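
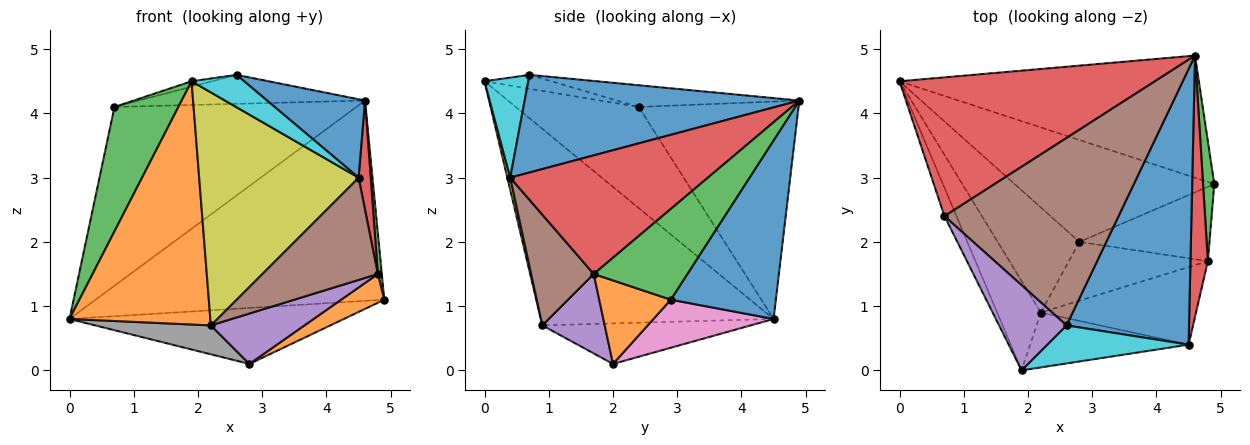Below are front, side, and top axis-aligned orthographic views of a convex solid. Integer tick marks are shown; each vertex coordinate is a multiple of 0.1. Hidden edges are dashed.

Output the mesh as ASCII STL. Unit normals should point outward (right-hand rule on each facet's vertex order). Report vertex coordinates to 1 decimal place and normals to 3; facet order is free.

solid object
 facet normal 0.297 0.815 -0.497
  outer loop
   vertex 4.6 4.9 4.2
   vertex 4.9 2.9 1.1
   vertex 0.0 4.5 0.8
  endloop
 endfacet
 facet normal -0.841 -0.508 -0.187
  outer loop
   vertex 2.2 0.9 0.7
   vertex 1.9 0.0 4.5
   vertex 0.0 4.5 0.8
  endloop
 endfacet
 facet normal -0.882 -0.459 -0.105
  outer loop
   vertex 0.7 2.4 4.1
   vertex 0.0 4.5 0.8
   vertex 1.9 0.0 4.5
  endloop
 endfacet
 facet normal -0.463 0.700 0.544
  outer loop
   vertex 0.7 2.4 4.1
   vertex 4.6 4.9 4.2
   vertex 0.0 4.5 0.8
  endloop
 endfacet
 facet normal -0.202 0.062 0.977
  outer loop
   vertex 2.6 0.7 4.6
   vertex 0.7 2.4 4.1
   vertex 1.9 0.0 4.5
  endloop
 endfacet
 facet normal -0.122 0.152 0.981
  outer loop
   vertex 2.6 0.7 4.6
   vertex 4.6 4.9 4.2
   vertex 0.7 2.4 4.1
  endloop
 endfacet
 facet normal 0.206 0.471 -0.858
  outer loop
   vertex 2.8 2.0 0.1
   vertex 0.0 4.5 0.8
   vertex 4.9 2.9 1.1
  endloop
 endfacet
 facet normal -0.431 -0.239 -0.870
  outer loop
   vertex 2.8 2.0 0.1
   vertex 2.2 0.9 0.7
   vertex 0.0 4.5 0.8
  endloop
 endfacet
 facet normal 0.018 -0.973 -0.229
  outer loop
   vertex 4.5 0.4 3.0
   vertex 1.9 0.0 4.5
   vertex 2.2 0.9 0.7
  endloop
 endfacet
 facet normal 0.475 -0.570 0.670
  outer loop
   vertex 4.5 0.4 3.0
   vertex 2.6 0.7 4.6
   vertex 1.9 0.0 4.5
  endloop
 endfacet
 facet normal 0.608 -0.217 0.763
  outer loop
   vertex 4.5 0.4 3.0
   vertex 4.6 4.9 4.2
   vertex 2.6 0.7 4.6
  endloop
 endfacet
 facet normal 0.514 -0.310 -0.800
  outer loop
   vertex 4.8 1.7 1.5
   vertex 2.8 2.0 0.1
   vertex 4.9 2.9 1.1
  endloop
 endfacet
 facet normal 0.992 -0.042 0.123
  outer loop
   vertex 4.8 1.7 1.5
   vertex 4.9 2.9 1.1
   vertex 4.6 4.9 4.2
  endloop
 endfacet
 facet normal 0.988 -0.061 0.145
  outer loop
   vertex 4.8 1.7 1.5
   vertex 4.6 4.9 4.2
   vertex 4.5 0.4 3.0
  endloop
 endfacet
 facet normal 0.398 -0.597 -0.697
  outer loop
   vertex 4.8 1.7 1.5
   vertex 2.2 0.9 0.7
   vertex 2.8 2.0 0.1
  endloop
 endfacet
 facet normal 0.396 -0.732 -0.555
  outer loop
   vertex 4.8 1.7 1.5
   vertex 4.5 0.4 3.0
   vertex 2.2 0.9 0.7
  endloop
 endfacet
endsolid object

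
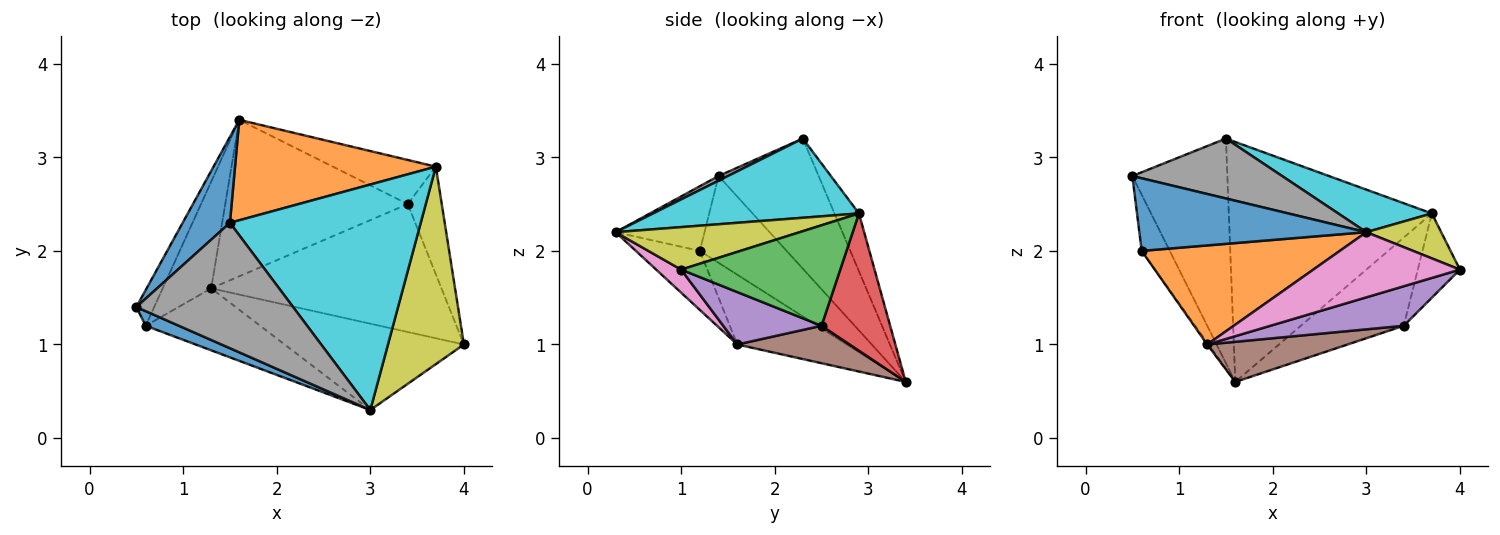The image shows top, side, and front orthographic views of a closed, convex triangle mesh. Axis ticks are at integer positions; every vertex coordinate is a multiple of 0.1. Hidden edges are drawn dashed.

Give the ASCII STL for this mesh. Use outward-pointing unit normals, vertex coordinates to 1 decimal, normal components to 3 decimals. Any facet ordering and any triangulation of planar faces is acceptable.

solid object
 facet normal -0.701 0.666 0.255
  outer loop
   vertex 1.5 2.3 3.2
   vertex 1.6 3.4 0.6
   vertex 0.5 1.4 2.8
  endloop
 endfacet
 facet normal -0.111 0.917 0.384
  outer loop
   vertex 3.7 2.9 2.4
   vertex 1.6 3.4 0.6
   vertex 1.5 2.3 3.2
  endloop
 endfacet
 facet normal 0.919 0.243 -0.311
  outer loop
   vertex 3.4 2.5 1.2
   vertex 3.7 2.9 2.4
   vertex 4.0 1.0 1.8
  endloop
 endfacet
 facet normal 0.512 0.768 -0.384
  outer loop
   vertex 3.4 2.5 1.2
   vertex 1.6 3.4 0.6
   vertex 3.7 2.9 2.4
  endloop
 endfacet
 facet normal 0.213 -0.288 -0.934
  outer loop
   vertex 3.4 2.5 1.2
   vertex 4.0 1.0 1.8
   vertex 1.3 1.6 1.0
  endloop
 endfacet
 facet normal 0.195 -0.244 -0.950
  outer loop
   vertex 3.4 2.5 1.2
   vertex 1.3 1.6 1.0
   vertex 1.6 3.4 0.6
  endloop
 endfacet
 facet normal 0.102 -0.599 -0.794
  outer loop
   vertex 3.0 0.3 2.2
   vertex 1.3 1.6 1.0
   vertex 4.0 1.0 1.8
  endloop
 endfacet
 facet normal 0.027 -0.431 0.902
  outer loop
   vertex 3.0 0.3 2.2
   vertex 1.5 2.3 3.2
   vertex 0.5 1.4 2.8
  endloop
 endfacet
 facet normal 0.479 -0.195 0.856
  outer loop
   vertex 3.0 0.3 2.2
   vertex 4.0 1.0 1.8
   vertex 3.7 2.9 2.4
  endloop
 endfacet
 facet normal 0.378 -0.172 0.910
  outer loop
   vertex 3.0 0.3 2.2
   vertex 3.7 2.9 2.4
   vertex 1.5 2.3 3.2
  endloop
 endfacet
 facet normal -0.359 -0.915 0.184
  outer loop
   vertex 0.6 1.2 2.0
   vertex 3.0 0.3 2.2
   vertex 0.5 1.4 2.8
  endloop
 endfacet
 facet normal -0.264 -0.818 -0.512
  outer loop
   vertex 0.6 1.2 2.0
   vertex 1.3 1.6 1.0
   vertex 3.0 0.3 2.2
  endloop
 endfacet
 facet normal -0.934 0.302 -0.192
  outer loop
   vertex 0.6 1.2 2.0
   vertex 0.5 1.4 2.8
   vertex 1.6 3.4 0.6
  endloop
 endfacet
 facet normal -0.821 0.010 -0.571
  outer loop
   vertex 0.6 1.2 2.0
   vertex 1.6 3.4 0.6
   vertex 1.3 1.6 1.0
  endloop
 endfacet
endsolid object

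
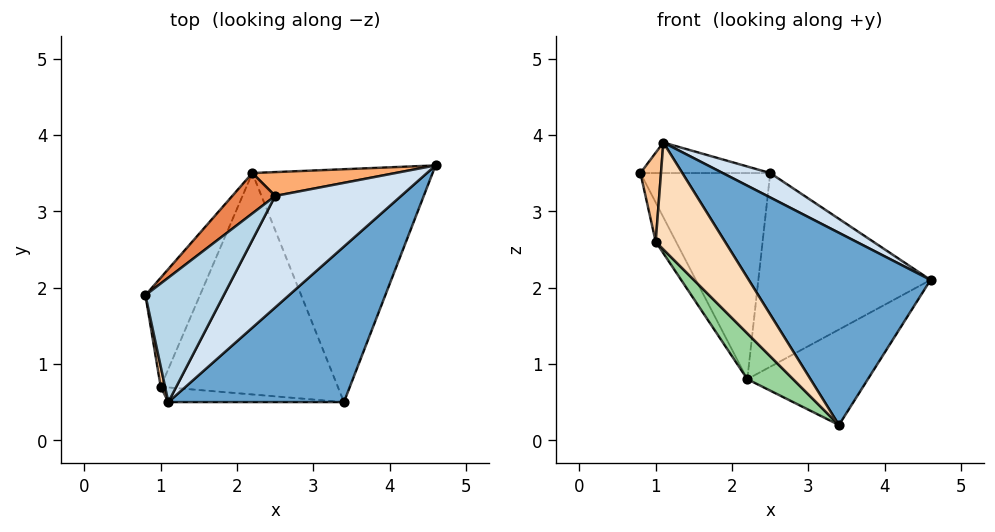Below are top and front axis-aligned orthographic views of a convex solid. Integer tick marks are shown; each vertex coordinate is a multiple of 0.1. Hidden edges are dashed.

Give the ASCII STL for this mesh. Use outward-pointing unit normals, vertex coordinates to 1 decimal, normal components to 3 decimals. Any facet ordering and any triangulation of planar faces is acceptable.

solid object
 facet normal 0.711 -0.546 0.442
  outer loop
   vertex 1.1 0.5 3.9
   vertex 3.4 0.5 0.2
   vertex 4.6 3.6 2.1
  endloop
 endfacet
 facet normal 0.437 0.341 -0.832
  outer loop
   vertex 2.2 3.5 0.8
   vertex 4.6 3.6 2.1
   vertex 3.4 0.5 0.2
  endloop
 endfacet
 facet normal -0.179 0.235 0.955
  outer loop
   vertex 2.5 3.2 3.5
   vertex 0.8 1.9 3.5
   vertex 1.1 0.5 3.9
  endloop
 endfacet
 facet normal 0.569 -0.176 0.803
  outer loop
   vertex 2.5 3.2 3.5
   vertex 1.1 0.5 3.9
   vertex 4.6 3.6 2.1
  endloop
 endfacet
 facet normal -0.600 0.785 0.154
  outer loop
   vertex 2.5 3.2 3.5
   vertex 2.2 3.5 0.8
   vertex 0.8 1.9 3.5
  endloop
 endfacet
 facet normal -0.107 0.987 0.122
  outer loop
   vertex 2.5 3.2 3.5
   vertex 4.6 3.6 2.1
   vertex 2.2 3.5 0.8
  endloop
 endfacet
 facet normal -0.979 -0.197 0.045
  outer loop
   vertex 1.0 0.7 2.6
   vertex 1.1 0.5 3.9
   vertex 0.8 1.9 3.5
  endloop
 endfacet
 facet normal -0.213 -0.968 -0.133
  outer loop
   vertex 1.0 0.7 2.6
   vertex 3.4 0.5 0.2
   vertex 1.1 0.5 3.9
  endloop
 endfacet
 facet normal -0.910 0.140 -0.389
  outer loop
   vertex 1.0 0.7 2.6
   vertex 0.8 1.9 3.5
   vertex 2.2 3.5 0.8
  endloop
 endfacet
 facet normal -0.706 -0.144 -0.694
  outer loop
   vertex 1.0 0.7 2.6
   vertex 2.2 3.5 0.8
   vertex 3.4 0.5 0.2
  endloop
 endfacet
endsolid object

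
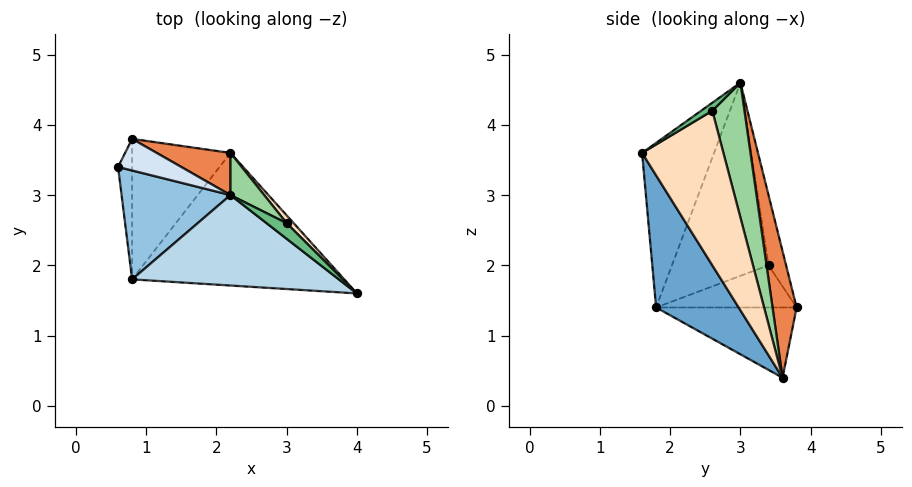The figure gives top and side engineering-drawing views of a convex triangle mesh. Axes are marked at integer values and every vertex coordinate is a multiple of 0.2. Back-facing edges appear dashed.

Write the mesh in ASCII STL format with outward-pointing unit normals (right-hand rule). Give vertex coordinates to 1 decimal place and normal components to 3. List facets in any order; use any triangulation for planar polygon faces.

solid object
 facet normal 0.396 -0.662 -0.636
  outer loop
   vertex 0.8 1.8 1.4
   vertex 2.2 3.6 0.4
   vertex 4.0 1.6 3.6
  endloop
 endfacet
 facet normal -0.836 -0.281 0.471
  outer loop
   vertex 0.8 1.8 1.4
   vertex 2.2 3.0 4.6
   vertex 0.6 3.4 2.0
  endloop
 endfacet
 facet normal -0.369 -0.806 0.464
  outer loop
   vertex 0.8 1.8 1.4
   vertex 4.0 1.6 3.6
   vertex 2.2 3.0 4.6
  endloop
 endfacet
 facet normal -0.437 0.809 0.393
  outer loop
   vertex 0.8 3.8 1.4
   vertex 0.6 3.4 2.0
   vertex 2.2 3.0 4.6
  endloop
 endfacet
 facet normal 0.236 0.962 0.137
  outer loop
   vertex 0.8 3.8 1.4
   vertex 2.2 3.0 4.6
   vertex 2.2 3.6 0.4
  endloop
 endfacet
 facet normal -0.949 0.000 -0.316
  outer loop
   vertex 0.8 3.8 1.4
   vertex 0.8 1.8 1.4
   vertex 0.6 3.4 2.0
  endloop
 endfacet
 facet normal -0.581 0.000 -0.814
  outer loop
   vertex 0.8 3.8 1.4
   vertex 2.2 3.6 0.4
   vertex 0.8 1.8 1.4
  endloop
 endfacet
 facet normal 0.716 0.697 0.033
  outer loop
   vertex 3.0 2.6 4.2
   vertex 4.0 1.6 3.6
   vertex 2.2 3.6 0.4
  endloop
 endfacet
 facet normal 0.365 -0.183 0.913
  outer loop
   vertex 3.0 2.6 4.2
   vertex 2.2 3.0 4.6
   vertex 4.0 1.6 3.6
  endloop
 endfacet
 facet normal 0.492 0.862 0.123
  outer loop
   vertex 3.0 2.6 4.2
   vertex 2.2 3.6 0.4
   vertex 2.2 3.0 4.6
  endloop
 endfacet
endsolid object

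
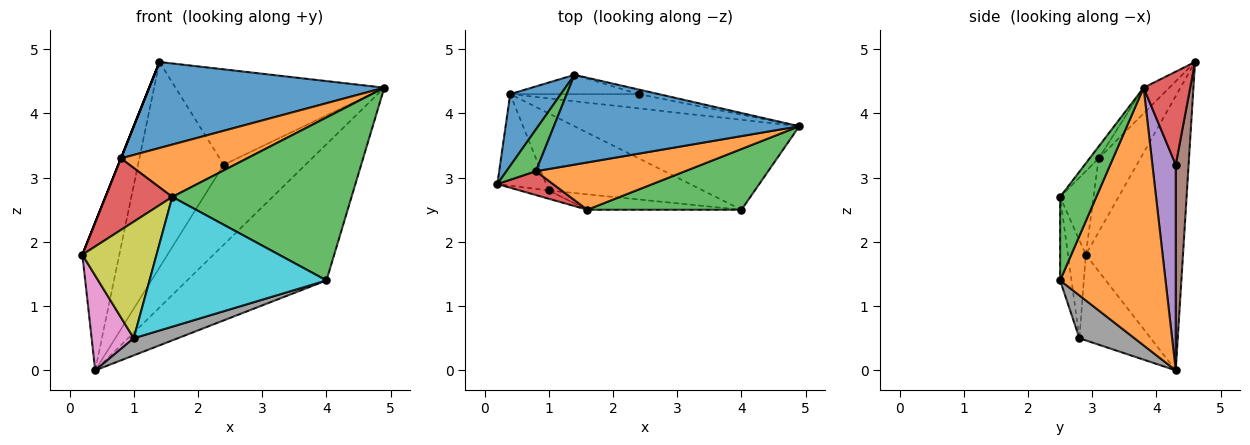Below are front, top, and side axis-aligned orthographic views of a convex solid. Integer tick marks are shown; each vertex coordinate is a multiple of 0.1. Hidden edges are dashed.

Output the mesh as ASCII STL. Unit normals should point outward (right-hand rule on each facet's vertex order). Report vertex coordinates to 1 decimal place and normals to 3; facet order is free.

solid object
 facet normal -0.921 0.350 0.170
  outer loop
   vertex 0.4 4.3 0.0
   vertex 0.2 2.9 1.8
   vertex 1.4 4.6 4.8
  endloop
 endfacet
 facet normal 0.534 0.706 -0.466
  outer loop
   vertex 4.0 2.5 1.4
   vertex 0.4 4.3 0.0
   vertex 4.9 3.8 4.4
  endloop
 endfacet
 facet normal 0.186 -0.921 0.343
  outer loop
   vertex 1.6 2.5 2.7
   vertex 4.0 2.5 1.4
   vertex 4.9 3.8 4.4
  endloop
 endfacet
 facet normal 0.217 0.975 -0.047
  outer loop
   vertex 2.4 4.3 3.2
   vertex 1.4 4.6 4.8
   vertex 4.9 3.8 4.4
  endloop
 endfacet
 facet normal 0.271 0.948 -0.169
  outer loop
   vertex 2.4 4.3 3.2
   vertex 4.9 3.8 4.4
   vertex 0.4 4.3 0.0
  endloop
 endfacet
 facet normal 0.148 0.985 -0.092
  outer loop
   vertex 2.4 4.3 3.2
   vertex 0.4 4.3 0.0
   vertex 1.4 4.6 4.8
  endloop
 endfacet
 facet normal -0.773 -0.456 -0.441
  outer loop
   vertex 1.0 2.8 0.5
   vertex 0.2 2.9 1.8
   vertex 0.4 4.3 0.0
  endloop
 endfacet
 facet normal 0.262 -0.209 -0.942
  outer loop
   vertex 1.0 2.8 0.5
   vertex 0.4 4.3 0.0
   vertex 4.0 2.5 1.4
  endloop
 endfacet
 facet normal -0.233 -0.970 -0.069
  outer loop
   vertex 1.0 2.8 0.5
   vertex 1.6 2.5 2.7
   vertex 0.2 2.9 1.8
  endloop
 endfacet
 facet normal -0.064 -0.991 -0.118
  outer loop
   vertex 1.0 2.8 0.5
   vertex 4.0 2.5 1.4
   vertex 1.6 2.5 2.7
  endloop
 endfacet
 facet normal -0.075 -0.690 0.720
  outer loop
   vertex 0.8 3.1 3.3
   vertex 4.9 3.8 4.4
   vertex 1.4 4.6 4.8
  endloop
 endfacet
 facet normal -0.053 -0.741 0.670
  outer loop
   vertex 0.8 3.1 3.3
   vertex 1.6 2.5 2.7
   vertex 4.9 3.8 4.4
  endloop
 endfacet
 facet normal -0.928 0.000 0.371
  outer loop
   vertex 0.8 3.1 3.3
   vertex 1.4 4.6 4.8
   vertex 0.2 2.9 1.8
  endloop
 endfacet
 facet normal -0.429 -0.857 0.286
  outer loop
   vertex 0.8 3.1 3.3
   vertex 0.2 2.9 1.8
   vertex 1.6 2.5 2.7
  endloop
 endfacet
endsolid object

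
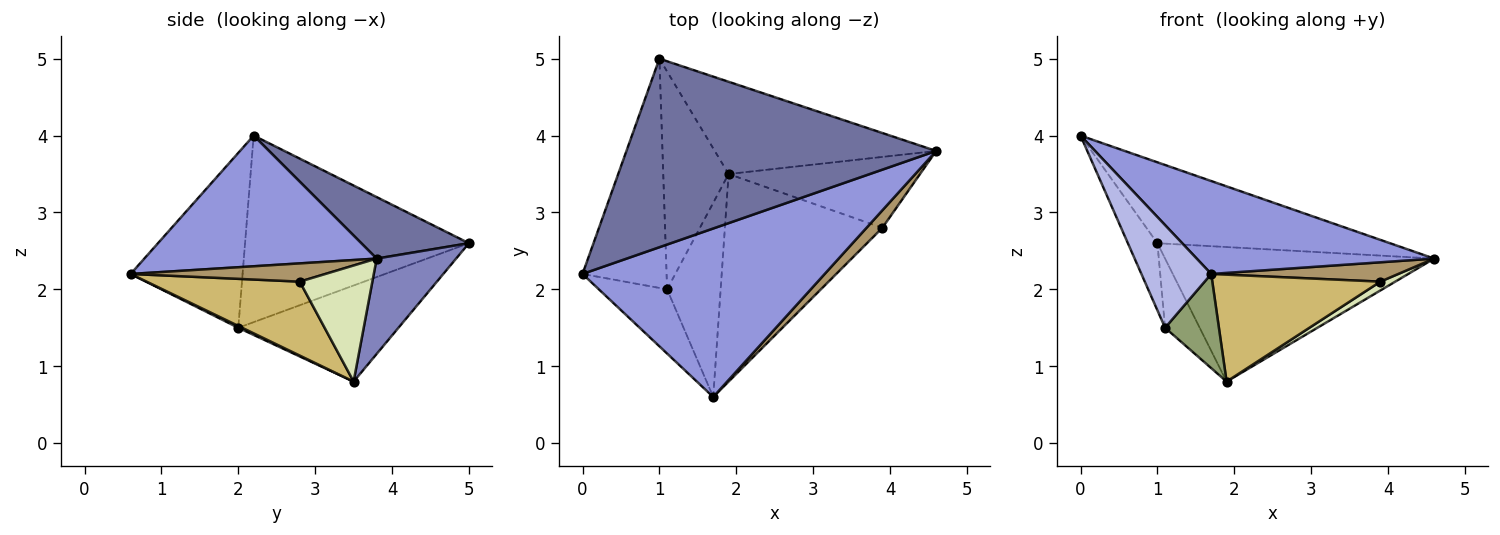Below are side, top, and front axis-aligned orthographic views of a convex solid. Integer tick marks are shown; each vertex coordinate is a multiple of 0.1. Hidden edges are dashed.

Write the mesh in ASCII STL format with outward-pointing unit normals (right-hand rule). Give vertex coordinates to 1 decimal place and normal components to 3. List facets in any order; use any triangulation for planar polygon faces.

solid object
 facet normal 0.180 0.388 0.904
  outer loop
   vertex 1.0 5.0 2.6
   vertex 0.0 2.2 4.0
   vertex 4.6 3.8 2.4
  endloop
 endfacet
 facet normal 0.237 0.801 -0.549
  outer loop
   vertex 1.9 3.5 0.8
   vertex 1.0 5.0 2.6
   vertex 4.6 3.8 2.4
  endloop
 endfacet
 facet normal 0.427 -0.437 0.792
  outer loop
   vertex 1.7 0.6 2.2
   vertex 4.6 3.8 2.4
   vertex 0.0 2.2 4.0
  endloop
 endfacet
 facet normal -0.806 -0.502 -0.314
  outer loop
   vertex 1.1 2.0 1.5
   vertex 1.7 0.6 2.2
   vertex 0.0 2.2 4.0
  endloop
 endfacet
 facet normal 0.031 -0.436 -0.899
  outer loop
   vertex 1.1 2.0 1.5
   vertex 1.9 3.5 0.8
   vertex 1.7 0.6 2.2
  endloop
 endfacet
 facet normal -0.905 0.119 -0.408
  outer loop
   vertex 1.1 2.0 1.5
   vertex 0.0 2.2 4.0
   vertex 1.0 5.0 2.6
  endloop
 endfacet
 facet normal -0.814 0.176 -0.554
  outer loop
   vertex 1.1 2.0 1.5
   vertex 1.0 5.0 2.6
   vertex 1.9 3.5 0.8
  endloop
 endfacet
 facet normal 0.516 -0.106 -0.850
  outer loop
   vertex 3.9 2.8 2.1
   vertex 1.9 3.5 0.8
   vertex 4.6 3.8 2.4
  endloop
 endfacet
 facet normal 0.611 -0.587 0.531
  outer loop
   vertex 3.9 2.8 2.1
   vertex 4.6 3.8 2.4
   vertex 1.7 0.6 2.2
  endloop
 endfacet
 facet normal 0.385 -0.423 -0.820
  outer loop
   vertex 3.9 2.8 2.1
   vertex 1.7 0.6 2.2
   vertex 1.9 3.5 0.8
  endloop
 endfacet
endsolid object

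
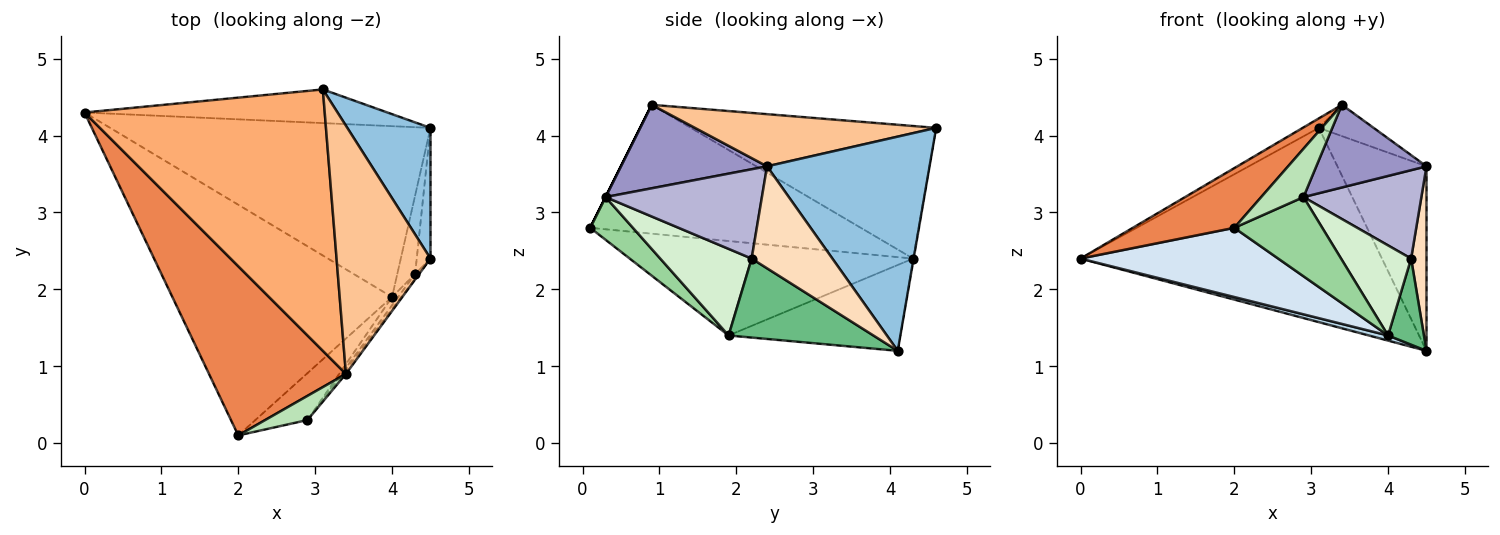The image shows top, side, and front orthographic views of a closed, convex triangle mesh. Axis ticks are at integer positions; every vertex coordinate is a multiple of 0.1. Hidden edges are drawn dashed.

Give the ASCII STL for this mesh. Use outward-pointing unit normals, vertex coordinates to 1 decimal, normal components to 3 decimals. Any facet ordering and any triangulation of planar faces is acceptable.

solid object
 facet normal -0.002 0.985 -0.171
  outer loop
   vertex 3.1 4.6 4.1
   vertex 4.5 4.1 1.2
   vertex 0.0 4.3 2.4
  endloop
 endfacet
 facet normal 0.830 0.455 0.322
  outer loop
   vertex 4.5 2.4 3.6
   vertex 4.5 4.1 1.2
   vertex 3.1 4.6 4.1
  endloop
 endfacet
 facet normal -0.259 -0.029 -0.966
  outer loop
   vertex 4.0 1.9 1.4
   vertex 0.0 4.3 2.4
   vertex 4.5 4.1 1.2
  endloop
 endfacet
 facet normal -0.381 -0.266 -0.886
  outer loop
   vertex 4.0 1.9 1.4
   vertex 2.0 0.1 2.8
   vertex 0.0 4.3 2.4
  endloop
 endfacet
 facet normal -0.664 -0.249 0.705
  outer loop
   vertex 3.4 0.9 4.4
   vertex 0.0 4.3 2.4
   vertex 2.0 0.1 2.8
  endloop
 endfacet
 facet normal -0.483 0.032 0.875
  outer loop
   vertex 3.4 0.9 4.4
   vertex 3.1 4.6 4.1
   vertex 0.0 4.3 2.4
  endloop
 endfacet
 facet normal 0.483 0.110 0.869
  outer loop
   vertex 3.4 0.9 4.4
   vertex 4.5 2.4 3.6
   vertex 3.1 4.6 4.1
  endloop
 endfacet
 facet normal 0.974 -0.185 -0.131
  outer loop
   vertex 4.3 2.2 2.4
   vertex 4.5 4.1 1.2
   vertex 4.5 2.4 3.6
  endloop
 endfacet
 facet normal 0.948 -0.235 -0.214
  outer loop
   vertex 4.3 2.2 2.4
   vertex 4.0 1.9 1.4
   vertex 4.5 4.1 1.2
  endloop
 endfacet
 facet normal 0.385 -0.794 -0.470
  outer loop
   vertex 2.9 0.3 3.2
   vertex 2.0 0.1 2.8
   vertex 4.0 1.9 1.4
  endloop
 endfacet
 facet normal 0.000 -0.894 0.447
  outer loop
   vertex 2.9 0.3 3.2
   vertex 3.4 0.9 4.4
   vertex 2.0 0.1 2.8
  endloop
 endfacet
 facet normal 0.793 -0.607 -0.056
  outer loop
   vertex 2.9 0.3 3.2
   vertex 4.0 1.9 1.4
   vertex 4.3 2.2 2.4
  endloop
 endfacet
 facet normal 0.798 -0.602 -0.031
  outer loop
   vertex 2.9 0.3 3.2
   vertex 4.5 2.4 3.6
   vertex 3.4 0.9 4.4
  endloop
 endfacet
 facet normal 0.798 -0.602 -0.033
  outer loop
   vertex 2.9 0.3 3.2
   vertex 4.3 2.2 2.4
   vertex 4.5 2.4 3.6
  endloop
 endfacet
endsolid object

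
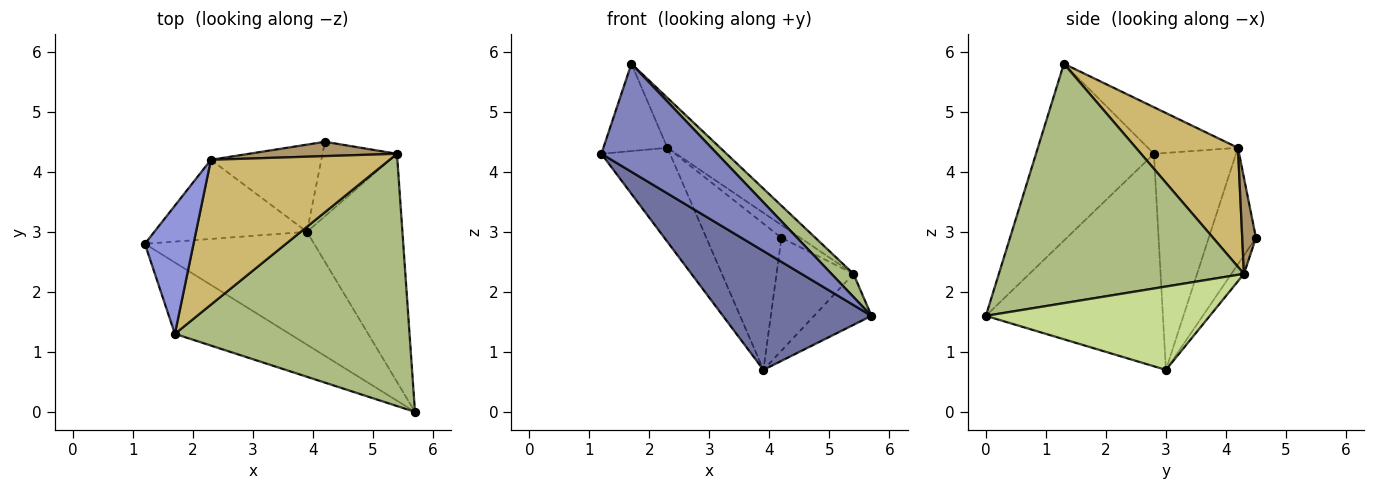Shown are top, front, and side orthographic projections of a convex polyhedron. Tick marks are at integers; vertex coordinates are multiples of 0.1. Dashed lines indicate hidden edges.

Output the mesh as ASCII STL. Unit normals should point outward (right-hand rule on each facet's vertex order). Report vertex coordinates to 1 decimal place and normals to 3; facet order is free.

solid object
 facet normal -0.654 -0.549 -0.521
  outer loop
   vertex 3.9 3.0 0.7
   vertex 5.7 0.0 1.6
   vertex 1.2 2.8 4.3
  endloop
 endfacet
 facet normal -0.648 -0.636 -0.420
  outer loop
   vertex 1.7 1.3 5.8
   vertex 1.2 2.8 4.3
   vertex 5.7 0.0 1.6
  endloop
 endfacet
 facet normal -0.621 0.441 0.648
  outer loop
   vertex 2.3 4.2 4.4
   vertex 1.2 2.8 4.3
   vertex 1.7 1.3 5.8
  endloop
 endfacet
 facet normal -0.675 0.564 -0.475
  outer loop
   vertex 2.3 4.2 4.4
   vertex 3.9 3.0 0.7
   vertex 1.2 2.8 4.3
  endloop
 endfacet
 facet normal -0.475 0.756 -0.451
  outer loop
   vertex 2.3 4.2 4.4
   vertex 4.2 4.5 2.9
   vertex 3.9 3.0 0.7
  endloop
 endfacet
 facet normal 0.713 -0.064 0.699
  outer loop
   vertex 5.4 4.3 2.3
   vertex 1.7 1.3 5.8
   vertex 5.7 0.0 1.6
  endloop
 endfacet
 facet normal 0.648 0.166 -0.743
  outer loop
   vertex 5.4 4.3 2.3
   vertex 5.7 0.0 1.6
   vertex 3.9 3.0 0.7
  endloop
 endfacet
 facet normal -0.135 0.827 -0.546
  outer loop
   vertex 5.4 4.3 2.3
   vertex 3.9 3.0 0.7
   vertex 4.2 4.5 2.9
  endloop
 endfacet
 facet normal 0.436 0.599 0.672
  outer loop
   vertex 5.4 4.3 2.3
   vertex 4.2 4.5 2.9
   vertex 2.3 4.2 4.4
  endloop
 endfacet
 facet normal 0.533 0.276 0.800
  outer loop
   vertex 5.4 4.3 2.3
   vertex 2.3 4.2 4.4
   vertex 1.7 1.3 5.8
  endloop
 endfacet
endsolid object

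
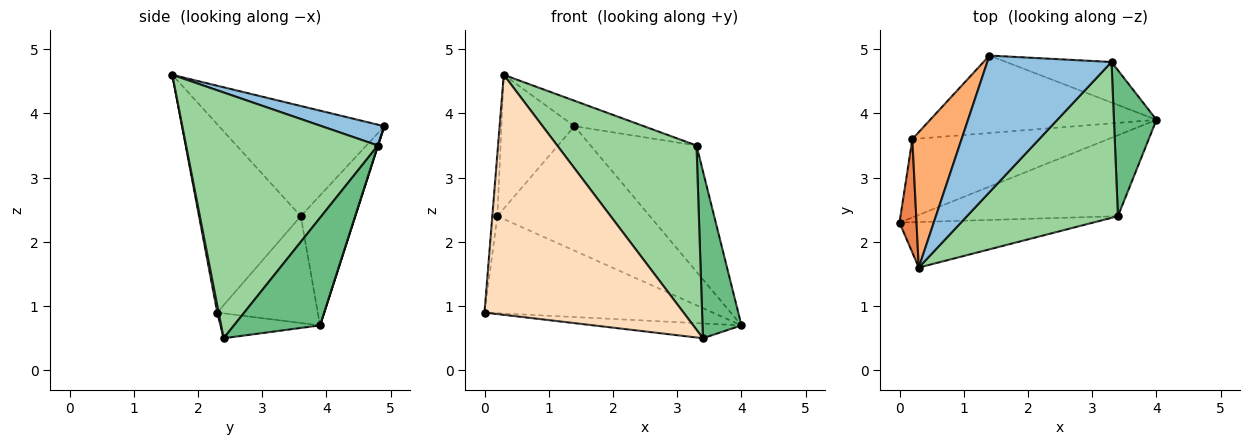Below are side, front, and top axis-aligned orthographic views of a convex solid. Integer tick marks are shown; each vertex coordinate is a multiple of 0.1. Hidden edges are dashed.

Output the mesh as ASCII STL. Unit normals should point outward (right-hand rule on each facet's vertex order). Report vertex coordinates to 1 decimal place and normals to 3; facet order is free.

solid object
 facet normal 0.002 0.952 -0.306
  outer loop
   vertex 3.3 4.8 3.5
   vertex 4.0 3.9 0.7
   vertex 1.4 4.9 3.8
  endloop
 endfacet
 facet normal 0.163 0.181 0.970
  outer loop
   vertex 3.3 4.8 3.5
   vertex 1.4 4.9 3.8
   vertex 0.3 1.6 4.6
  endloop
 endfacet
 facet normal -0.324 0.736 -0.595
  outer loop
   vertex 0.2 3.6 2.4
   vertex 4.0 3.9 0.7
   vertex 0.0 2.3 0.9
  endloop
 endfacet
 facet normal -0.290 0.812 -0.506
  outer loop
   vertex 0.2 3.6 2.4
   vertex 1.4 4.9 3.8
   vertex 4.0 3.9 0.7
  endloop
 endfacet
 facet normal -0.995 0.049 0.090
  outer loop
   vertex 0.2 3.6 2.4
   vertex 0.0 2.3 0.9
   vertex 0.3 1.6 4.6
  endloop
 endfacet
 facet normal -0.847 0.374 0.378
  outer loop
   vertex 0.2 3.6 2.4
   vertex 0.3 1.6 4.6
   vertex 1.4 4.9 3.8
  endloop
 endfacet
 facet normal -0.120 0.178 -0.977
  outer loop
   vertex 3.4 2.4 0.5
   vertex 0.0 2.3 0.9
   vertex 4.0 3.9 0.7
  endloop
 endfacet
 facet normal 0.007 -0.982 -0.186
  outer loop
   vertex 3.4 2.4 0.5
   vertex 0.3 1.6 4.6
   vertex 0.0 2.3 0.9
  endloop
 endfacet
 facet normal 0.857 -0.388 0.339
  outer loop
   vertex 3.4 2.4 0.5
   vertex 4.0 3.9 0.7
   vertex 3.3 4.8 3.5
  endloop
 endfacet
 facet normal 0.725 -0.526 0.445
  outer loop
   vertex 3.4 2.4 0.5
   vertex 3.3 4.8 3.5
   vertex 0.3 1.6 4.6
  endloop
 endfacet
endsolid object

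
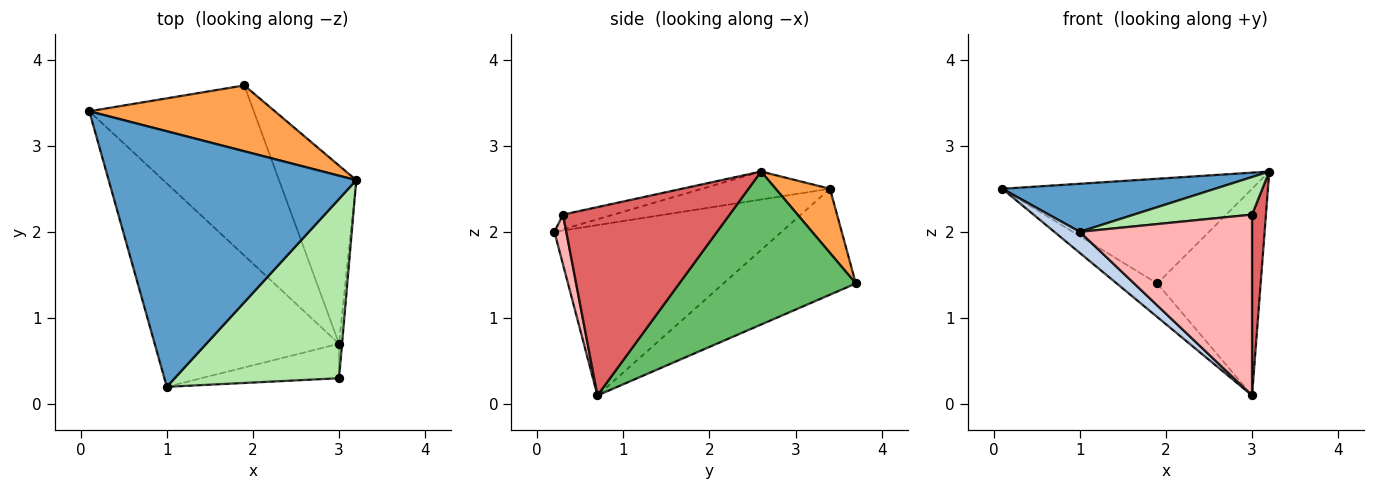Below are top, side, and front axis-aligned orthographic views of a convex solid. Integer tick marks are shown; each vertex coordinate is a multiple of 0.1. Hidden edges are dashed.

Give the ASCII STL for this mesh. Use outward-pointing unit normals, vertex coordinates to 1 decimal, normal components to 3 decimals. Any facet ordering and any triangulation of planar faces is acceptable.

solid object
 facet normal -0.110 -0.184 0.977
  outer loop
   vertex 1.0 0.2 2.0
   vertex 3.2 2.6 2.7
   vertex 0.1 3.4 2.5
  endloop
 endfacet
 facet normal -0.677 -0.076 -0.732
  outer loop
   vertex 3.0 0.7 0.1
   vertex 1.0 0.2 2.0
   vertex 0.1 3.4 2.5
  endloop
 endfacet
 facet normal 0.181 0.833 0.523
  outer loop
   vertex 1.9 3.7 1.4
   vertex 0.1 3.4 2.5
   vertex 3.2 2.6 2.7
  endloop
 endfacet
 facet normal -0.534 0.164 -0.829
  outer loop
   vertex 1.9 3.7 1.4
   vertex 3.0 0.7 0.1
   vertex 0.1 3.4 2.5
  endloop
 endfacet
 facet normal 0.791 0.463 -0.399
  outer loop
   vertex 1.9 3.7 1.4
   vertex 3.2 2.6 2.7
   vertex 3.0 0.7 0.1
  endloop
 endfacet
 facet normal -0.087 -0.204 0.975
  outer loop
   vertex 3.0 0.3 2.2
   vertex 3.2 2.6 2.7
   vertex 1.0 0.2 2.0
  endloop
 endfacet
 facet normal 0.996 -0.083 -0.016
  outer loop
   vertex 3.0 0.3 2.2
   vertex 3.0 0.7 0.1
   vertex 3.2 2.6 2.7
  endloop
 endfacet
 facet normal 0.068 -0.980 -0.187
  outer loop
   vertex 3.0 0.3 2.2
   vertex 1.0 0.2 2.0
   vertex 3.0 0.7 0.1
  endloop
 endfacet
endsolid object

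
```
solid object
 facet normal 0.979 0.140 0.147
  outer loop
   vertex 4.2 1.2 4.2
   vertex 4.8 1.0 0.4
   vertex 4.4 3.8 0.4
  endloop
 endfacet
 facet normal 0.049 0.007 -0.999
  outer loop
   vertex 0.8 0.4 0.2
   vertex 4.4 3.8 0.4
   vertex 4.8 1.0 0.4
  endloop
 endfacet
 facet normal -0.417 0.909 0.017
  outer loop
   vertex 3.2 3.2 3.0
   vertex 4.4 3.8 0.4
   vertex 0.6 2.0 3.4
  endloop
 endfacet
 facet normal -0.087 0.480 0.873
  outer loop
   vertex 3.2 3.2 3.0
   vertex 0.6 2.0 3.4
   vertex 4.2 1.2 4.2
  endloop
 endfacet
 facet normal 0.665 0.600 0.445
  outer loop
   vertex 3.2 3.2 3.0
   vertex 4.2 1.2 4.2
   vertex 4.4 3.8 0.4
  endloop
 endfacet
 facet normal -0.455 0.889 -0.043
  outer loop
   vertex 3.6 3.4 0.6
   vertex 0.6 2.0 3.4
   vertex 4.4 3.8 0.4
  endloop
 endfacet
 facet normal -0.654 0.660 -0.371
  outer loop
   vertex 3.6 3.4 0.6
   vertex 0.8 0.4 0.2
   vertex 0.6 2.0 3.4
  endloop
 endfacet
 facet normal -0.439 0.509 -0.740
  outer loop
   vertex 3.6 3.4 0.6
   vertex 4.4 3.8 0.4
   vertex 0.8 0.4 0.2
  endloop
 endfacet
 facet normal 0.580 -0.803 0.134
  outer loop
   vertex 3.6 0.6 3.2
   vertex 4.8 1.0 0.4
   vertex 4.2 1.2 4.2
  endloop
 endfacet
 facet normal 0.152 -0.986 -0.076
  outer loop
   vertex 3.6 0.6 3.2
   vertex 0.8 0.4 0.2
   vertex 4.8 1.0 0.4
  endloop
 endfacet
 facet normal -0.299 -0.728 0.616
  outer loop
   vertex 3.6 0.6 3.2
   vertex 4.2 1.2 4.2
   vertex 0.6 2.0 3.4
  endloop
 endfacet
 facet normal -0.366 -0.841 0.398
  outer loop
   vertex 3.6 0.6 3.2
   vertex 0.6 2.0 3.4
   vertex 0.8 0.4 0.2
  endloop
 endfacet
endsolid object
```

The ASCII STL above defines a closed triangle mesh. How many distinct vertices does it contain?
8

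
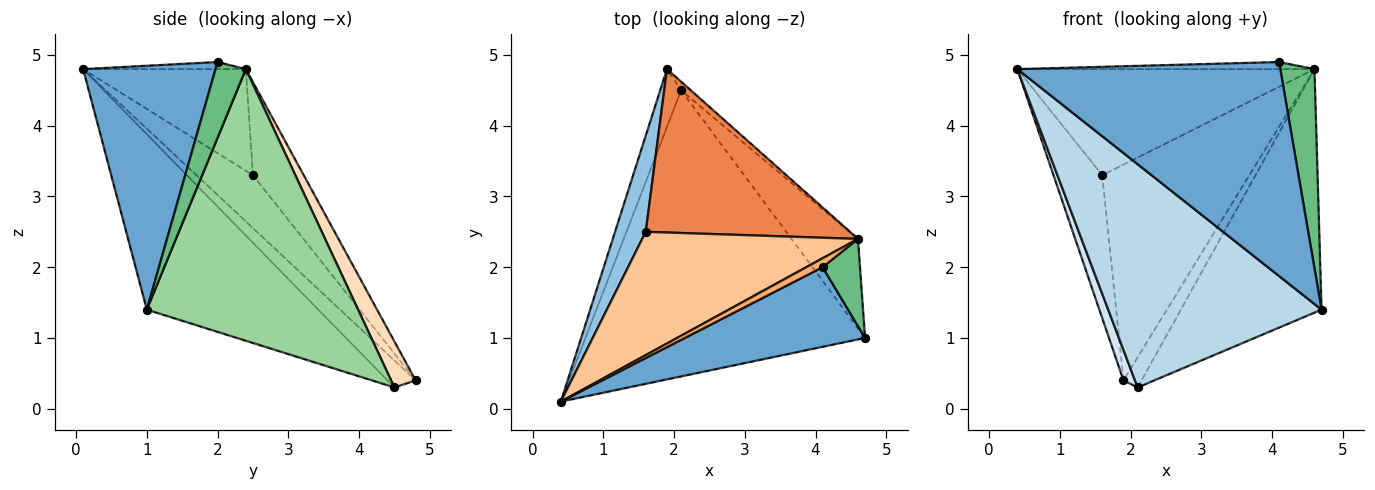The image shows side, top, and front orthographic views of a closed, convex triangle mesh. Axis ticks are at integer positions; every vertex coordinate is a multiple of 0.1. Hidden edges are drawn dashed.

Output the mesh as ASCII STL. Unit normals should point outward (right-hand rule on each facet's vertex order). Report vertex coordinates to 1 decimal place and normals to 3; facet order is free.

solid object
 facet normal 0.427 -0.848 0.315
  outer loop
   vertex 4.1 2.0 4.9
   vertex 0.4 0.1 4.8
   vertex 4.7 1.0 1.4
  endloop
 endfacet
 facet normal -0.693 0.598 0.403
  outer loop
   vertex 1.6 2.5 3.3
   vertex 1.9 4.8 0.4
   vertex 0.4 0.1 4.8
  endloop
 endfacet
 facet normal -0.443 -0.551 -0.707
  outer loop
   vertex 2.1 4.5 0.3
   vertex 4.7 1.0 1.4
   vertex 0.4 0.1 4.8
  endloop
 endfacet
 facet normal -0.752 -0.307 -0.584
  outer loop
   vertex 2.1 4.5 0.3
   vertex 0.4 0.1 4.8
   vertex 1.9 4.8 0.4
  endloop
 endfacet
 facet normal -0.265 0.769 0.582
  outer loop
   vertex 4.6 2.4 4.8
   vertex 1.9 4.8 0.4
   vertex 1.6 2.5 3.3
  endloop
 endfacet
 facet normal -0.322 0.588 0.742
  outer loop
   vertex 4.6 2.4 4.8
   vertex 0.4 0.1 4.8
   vertex 4.1 2.0 4.9
  endloop
 endfacet
 facet normal -0.336 0.614 0.714
  outer loop
   vertex 4.6 2.4 4.8
   vertex 1.6 2.5 3.3
   vertex 0.4 0.1 4.8
  endloop
 endfacet
 facet normal 0.794 0.585 -0.168
  outer loop
   vertex 4.6 2.4 4.8
   vertex 2.1 4.5 0.3
   vertex 1.9 4.8 0.4
  endloop
 endfacet
 facet normal 0.631 -0.711 0.311
  outer loop
   vertex 4.6 2.4 4.8
   vertex 4.1 2.0 4.9
   vertex 4.7 1.0 1.4
  endloop
 endfacet
 facet normal 0.816 0.543 -0.200
  outer loop
   vertex 4.6 2.4 4.8
   vertex 4.7 1.0 1.4
   vertex 2.1 4.5 0.3
  endloop
 endfacet
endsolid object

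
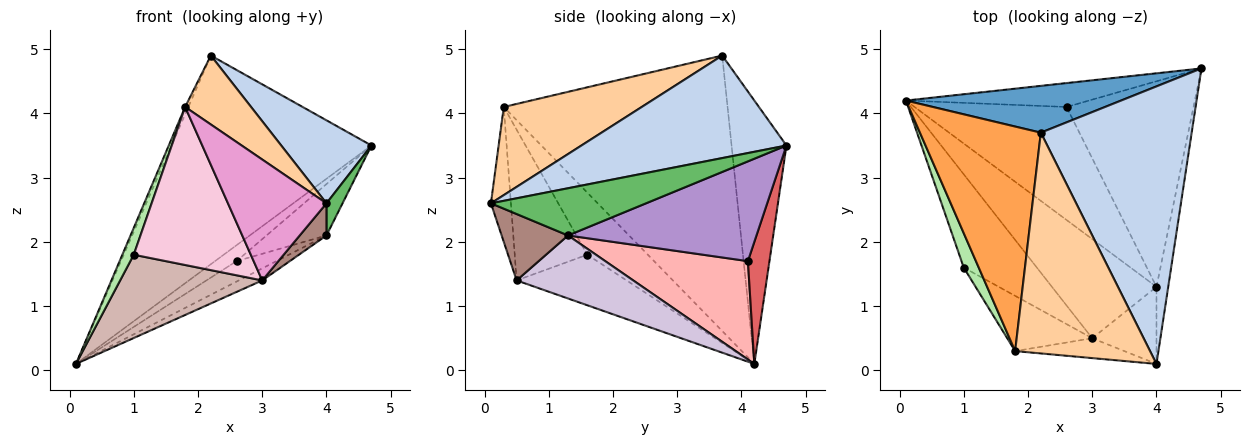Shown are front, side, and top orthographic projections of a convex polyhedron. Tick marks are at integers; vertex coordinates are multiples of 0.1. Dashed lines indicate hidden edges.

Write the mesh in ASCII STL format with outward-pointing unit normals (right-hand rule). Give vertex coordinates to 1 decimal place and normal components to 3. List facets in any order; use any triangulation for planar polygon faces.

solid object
 facet normal -0.259 0.943 0.211
  outer loop
   vertex 2.2 3.7 4.9
   vertex 4.7 4.7 3.5
   vertex 0.1 4.2 0.1
  endloop
 endfacet
 facet normal 0.546 -0.240 0.803
  outer loop
   vertex 2.2 3.7 4.9
   vertex 4.0 0.1 2.6
   vertex 4.7 4.7 3.5
  endloop
 endfacet
 facet normal -0.916 0.013 0.402
  outer loop
   vertex 1.8 0.3 4.1
   vertex 2.2 3.7 4.9
   vertex 0.1 4.2 0.1
  endloop
 endfacet
 facet normal 0.529 -0.253 0.810
  outer loop
   vertex 1.8 0.3 4.1
   vertex 4.0 0.1 2.6
   vertex 2.2 3.7 4.9
  endloop
 endfacet
 facet normal 0.966 -0.100 -0.240
  outer loop
   vertex 4.0 1.3 2.1
   vertex 4.7 4.7 3.5
   vertex 4.0 0.1 2.6
  endloop
 endfacet
 facet normal -0.956 -0.180 0.231
  outer loop
   vertex 1.0 1.6 1.8
   vertex 1.8 0.3 4.1
   vertex 0.1 4.2 0.1
  endloop
 endfacet
 facet normal 0.485 0.485 -0.728
  outer loop
   vertex 2.6 4.1 1.7
   vertex 0.1 4.2 0.1
   vertex 4.7 4.7 3.5
  endloop
 endfacet
 facet normal 0.537 0.150 -0.830
  outer loop
   vertex 2.6 4.1 1.7
   vertex 4.0 1.3 2.1
   vertex 0.1 4.2 0.1
  endloop
 endfacet
 facet normal 0.606 0.193 -0.772
  outer loop
   vertex 2.6 4.1 1.7
   vertex 4.7 4.7 3.5
   vertex 4.0 1.3 2.1
  endloop
 endfacet
 facet normal 0.514 0.103 -0.852
  outer loop
   vertex 3.0 0.5 1.4
   vertex 0.1 4.2 0.1
   vertex 4.0 1.3 2.1
  endloop
 endfacet
 facet normal 0.690 -0.278 -0.668
  outer loop
   vertex 3.0 0.5 1.4
   vertex 4.0 1.3 2.1
   vertex 4.0 0.1 2.6
  endloop
 endfacet
 facet normal -0.458 -0.592 -0.663
  outer loop
   vertex 3.0 0.5 1.4
   vertex 1.0 1.6 1.8
   vertex 0.1 4.2 0.1
  endloop
 endfacet
 facet normal -0.196 -0.968 -0.159
  outer loop
   vertex 3.0 0.5 1.4
   vertex 4.0 0.1 2.6
   vertex 1.8 0.3 4.1
  endloop
 endfacet
 facet normal -0.505 -0.815 -0.285
  outer loop
   vertex 3.0 0.5 1.4
   vertex 1.8 0.3 4.1
   vertex 1.0 1.6 1.8
  endloop
 endfacet
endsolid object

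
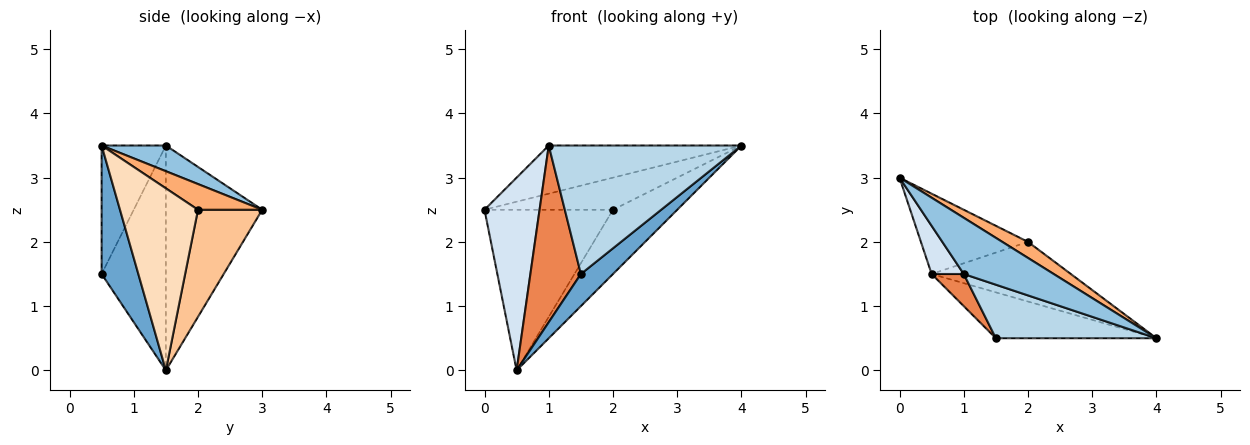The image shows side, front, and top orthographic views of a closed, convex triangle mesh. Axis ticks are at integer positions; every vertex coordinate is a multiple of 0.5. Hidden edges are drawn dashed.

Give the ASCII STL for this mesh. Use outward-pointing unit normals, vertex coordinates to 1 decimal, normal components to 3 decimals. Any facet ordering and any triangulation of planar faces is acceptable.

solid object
 facet normal 0.548 -0.480 -0.685
  outer loop
   vertex 0.5 1.5 0.0
   vertex 4.0 0.5 3.5
   vertex 1.5 0.5 1.5
  endloop
 endfacet
 facet normal 0.212 0.636 0.742
  outer loop
   vertex 1.0 1.5 3.5
   vertex 4.0 0.5 3.5
   vertex 0.0 3.0 2.5
  endloop
 endfacet
 facet normal -0.294 -0.882 0.368
  outer loop
   vertex 1.0 1.5 3.5
   vertex 1.5 0.5 1.5
   vertex 4.0 0.5 3.5
  endloop
 endfacet
 facet normal -0.862 -0.492 0.123
  outer loop
   vertex 1.0 1.5 3.5
   vertex 0.0 3.0 2.5
   vertex 0.5 1.5 0.0
  endloop
 endfacet
 facet normal -0.781 -0.614 0.112
  outer loop
   vertex 1.0 1.5 3.5
   vertex 0.5 1.5 0.0
   vertex 1.5 0.5 1.5
  endloop
 endfacet
 facet normal 0.408 0.816 0.408
  outer loop
   vertex 2.0 2.0 2.5
   vertex 0.0 3.0 2.5
   vertex 4.0 0.5 3.5
  endloop
 endfacet
 facet normal 0.408 0.816 -0.408
  outer loop
   vertex 2.0 2.0 2.5
   vertex 0.5 1.5 0.0
   vertex 0.0 3.0 2.5
  endloop
 endfacet
 facet normal 0.665 0.547 -0.508
  outer loop
   vertex 2.0 2.0 2.5
   vertex 4.0 0.5 3.5
   vertex 0.5 1.5 0.0
  endloop
 endfacet
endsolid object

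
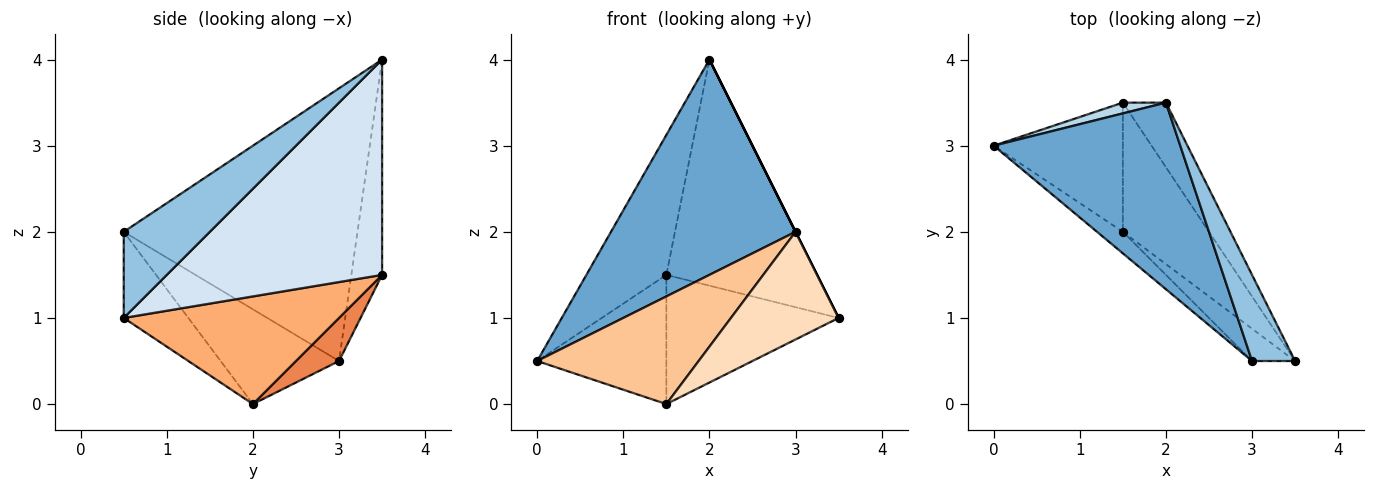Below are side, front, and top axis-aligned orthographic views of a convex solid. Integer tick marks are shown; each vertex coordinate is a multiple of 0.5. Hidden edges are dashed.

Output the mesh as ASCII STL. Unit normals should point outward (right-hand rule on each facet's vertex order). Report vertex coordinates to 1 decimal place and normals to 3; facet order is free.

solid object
 facet normal -0.691 -0.546 0.473
  outer loop
   vertex 3.0 0.5 2.0
   vertex 2.0 3.5 4.0
   vertex 0.0 3.0 0.5
  endloop
 endfacet
 facet normal 0.894 0.000 0.447
  outer loop
   vertex 3.0 0.5 2.0
   vertex 3.5 0.5 1.0
   vertex 2.0 3.5 4.0
  endloop
 endfacet
 facet normal -0.358 0.931 0.072
  outer loop
   vertex 1.5 3.5 1.5
   vertex 0.0 3.0 0.5
   vertex 2.0 3.5 4.0
  endloop
 endfacet
 facet normal 0.808 0.566 -0.162
  outer loop
   vertex 1.5 3.5 1.5
   vertex 2.0 3.5 4.0
   vertex 3.5 0.5 1.0
  endloop
 endfacet
 facet normal 0.229 0.688 -0.688
  outer loop
   vertex 1.5 2.0 0.0
   vertex 0.0 3.0 0.5
   vertex 1.5 3.5 1.5
  endloop
 endfacet
 facet normal 0.662 0.530 -0.530
  outer loop
   vertex 1.5 2.0 0.0
   vertex 1.5 3.5 1.5
   vertex 3.5 0.5 1.0
  endloop
 endfacet
 facet normal -0.584 -0.796 -0.159
  outer loop
   vertex 1.5 2.0 0.0
   vertex 3.0 0.5 2.0
   vertex 0.0 3.0 0.5
  endloop
 endfacet
 facet normal -0.498 -0.830 -0.249
  outer loop
   vertex 1.5 2.0 0.0
   vertex 3.5 0.5 1.0
   vertex 3.0 0.5 2.0
  endloop
 endfacet
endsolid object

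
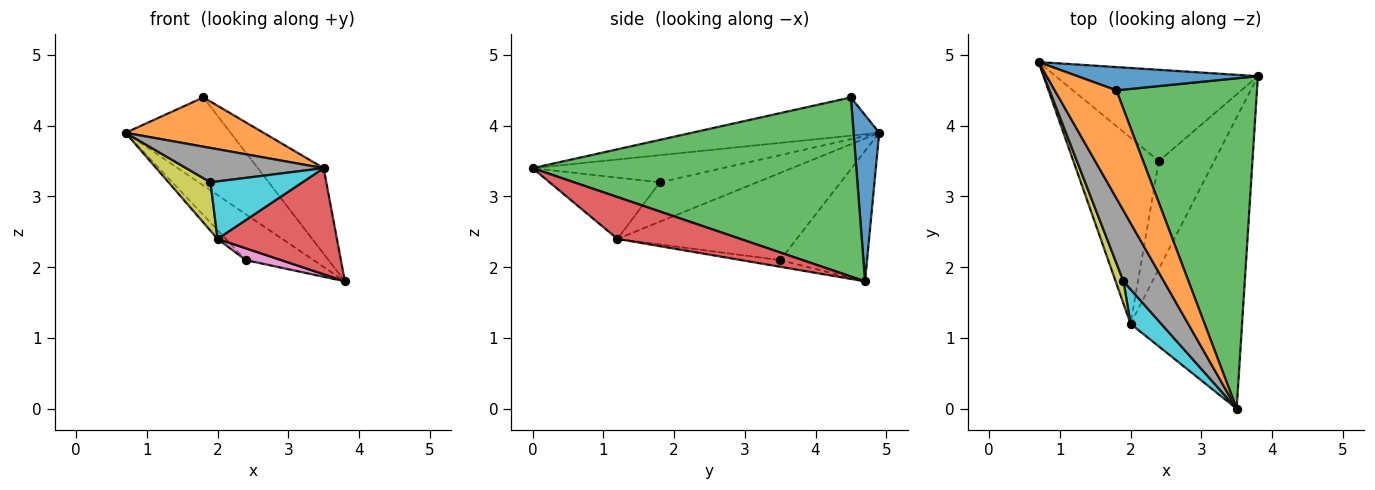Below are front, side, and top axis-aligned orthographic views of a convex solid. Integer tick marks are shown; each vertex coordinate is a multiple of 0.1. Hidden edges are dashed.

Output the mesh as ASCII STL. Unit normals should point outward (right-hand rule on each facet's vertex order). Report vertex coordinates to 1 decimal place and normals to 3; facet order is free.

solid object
 facet normal 0.229 0.941 0.249
  outer loop
   vertex 1.8 4.5 4.4
   vertex 3.8 4.7 1.8
   vertex 0.7 4.9 3.9
  endloop
 endfacet
 facet normal -0.492 -0.362 0.792
  outer loop
   vertex 1.8 4.5 4.4
   vertex 0.7 4.9 3.9
   vertex 3.5 0.0 3.4
  endloop
 endfacet
 facet normal 0.777 0.158 0.610
  outer loop
   vertex 1.8 4.5 4.4
   vertex 3.5 0.0 3.4
   vertex 3.8 4.7 1.8
  endloop
 endfacet
 facet normal 0.332 -0.323 -0.886
  outer loop
   vertex 2.0 1.2 2.4
   vertex 3.8 4.7 1.8
   vertex 3.5 0.0 3.4
  endloop
 endfacet
 facet normal -0.499 0.389 -0.774
  outer loop
   vertex 2.4 3.5 2.1
   vertex 0.7 4.9 3.9
   vertex 3.8 4.7 1.8
  endloop
 endfacet
 facet normal -0.714 0.033 -0.700
  outer loop
   vertex 2.4 3.5 2.1
   vertex 2.0 1.2 2.4
   vertex 0.7 4.9 3.9
  endloop
 endfacet
 facet normal -0.119 -0.108 -0.987
  outer loop
   vertex 2.4 3.5 2.1
   vertex 3.8 4.7 1.8
   vertex 2.0 1.2 2.4
  endloop
 endfacet
 facet normal -0.517 -0.374 0.770
  outer loop
   vertex 1.9 1.8 3.2
   vertex 3.5 0.0 3.4
   vertex 0.7 4.9 3.9
  endloop
 endfacet
 facet normal -0.903 -0.390 0.180
  outer loop
   vertex 1.9 1.8 3.2
   vertex 0.7 4.9 3.9
   vertex 2.0 1.2 2.4
  endloop
 endfacet
 facet normal -0.717 -0.598 0.359
  outer loop
   vertex 1.9 1.8 3.2
   vertex 2.0 1.2 2.4
   vertex 3.5 0.0 3.4
  endloop
 endfacet
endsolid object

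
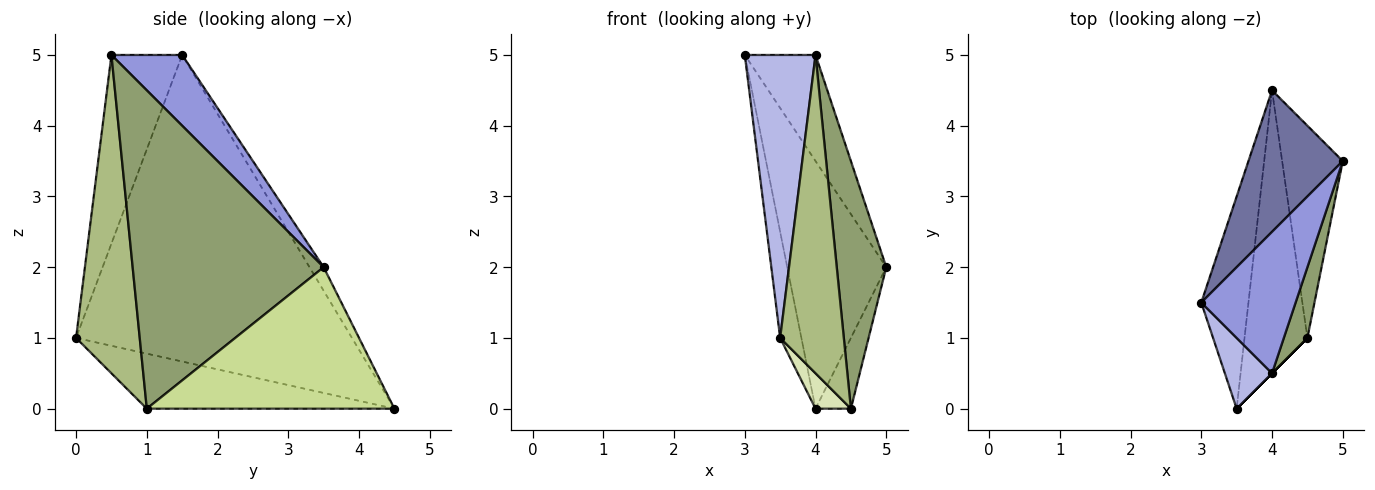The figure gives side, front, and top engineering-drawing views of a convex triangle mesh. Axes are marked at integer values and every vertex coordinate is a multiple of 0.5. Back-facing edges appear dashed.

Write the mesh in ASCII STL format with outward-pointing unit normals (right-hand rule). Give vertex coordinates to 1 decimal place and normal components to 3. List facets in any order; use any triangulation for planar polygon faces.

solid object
 facet normal -0.123 0.862 0.492
  outer loop
   vertex 4.0 4.5 0.0
   vertex 3.0 1.5 5.0
   vertex 5.0 3.5 2.0
  endloop
 endfacet
 facet normal -0.986 0.076 -0.152
  outer loop
   vertex 4.0 4.5 0.0
   vertex 3.5 0.0 1.0
   vertex 3.0 1.5 5.0
  endloop
 endfacet
 facet normal 0.514 0.514 0.686
  outer loop
   vertex 4.0 0.5 5.0
   vertex 5.0 3.5 2.0
   vertex 3.0 1.5 5.0
  endloop
 endfacet
 facet normal -0.696 -0.696 0.174
  outer loop
   vertex 4.0 0.5 5.0
   vertex 3.0 1.5 5.0
   vertex 3.5 0.0 1.0
  endloop
 endfacet
 facet normal 0.966 -0.250 0.072
  outer loop
   vertex 4.5 1.0 0.0
   vertex 5.0 3.5 2.0
   vertex 4.0 0.5 5.0
  endloop
 endfacet
 facet normal 0.707 -0.707 0.000
  outer loop
   vertex 4.5 1.0 0.0
   vertex 4.0 0.5 5.0
   vertex 3.5 0.0 1.0
  endloop
 endfacet
 facet normal 0.911 0.130 -0.391
  outer loop
   vertex 4.5 1.0 0.0
   vertex 4.0 4.5 0.0
   vertex 5.0 3.5 2.0
  endloop
 endfacet
 facet normal -0.656 -0.094 -0.749
  outer loop
   vertex 4.5 1.0 0.0
   vertex 3.5 0.0 1.0
   vertex 4.0 4.5 0.0
  endloop
 endfacet
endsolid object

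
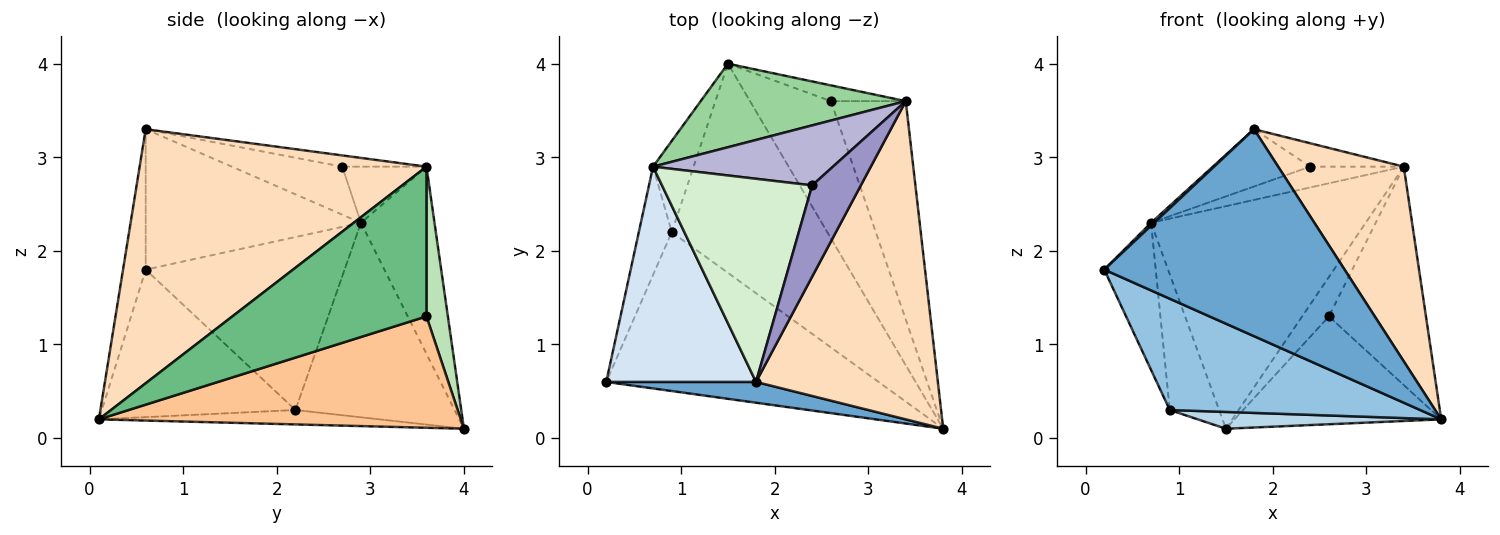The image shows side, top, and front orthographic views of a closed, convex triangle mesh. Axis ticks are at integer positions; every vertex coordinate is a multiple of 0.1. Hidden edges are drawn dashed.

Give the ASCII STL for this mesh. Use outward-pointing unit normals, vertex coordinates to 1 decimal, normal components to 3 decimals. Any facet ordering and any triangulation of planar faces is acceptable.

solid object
 facet normal -0.093 -0.991 0.100
  outer loop
   vertex 1.8 0.6 3.3
   vertex 0.2 0.6 1.8
   vertex 3.8 0.1 0.2
  endloop
 endfacet
 facet normal -0.406 -0.524 -0.749
  outer loop
   vertex 0.9 2.2 0.3
   vertex 3.8 0.1 0.2
   vertex 0.2 0.6 1.8
  endloop
 endfacet
 facet normal -0.092 -0.080 -0.993
  outer loop
   vertex 0.9 2.2 0.3
   vertex 1.5 4.0 0.1
   vertex 3.8 0.1 0.2
  endloop
 endfacet
 facet normal -0.684 -0.010 0.730
  outer loop
   vertex 0.7 2.9 2.3
   vertex 0.2 0.6 1.8
   vertex 1.8 0.6 3.3
  endloop
 endfacet
 facet normal -0.952 0.246 -0.181
  outer loop
   vertex 0.7 2.9 2.3
   vertex 0.9 2.2 0.3
   vertex 0.2 0.6 1.8
  endloop
 endfacet
 facet normal -0.937 0.291 -0.195
  outer loop
   vertex 0.7 2.9 2.3
   vertex 1.5 4.0 0.1
   vertex 0.9 2.2 0.3
  endloop
 endfacet
 facet normal 0.734 0.419 -0.533
  outer loop
   vertex 2.6 3.6 1.3
   vertex 3.8 0.1 0.2
   vertex 1.5 4.0 0.1
  endloop
 endfacet
 facet normal 0.766 -0.335 0.548
  outer loop
   vertex 3.4 3.6 2.9
   vertex 1.8 0.6 3.3
   vertex 3.8 0.1 0.2
  endloop
 endfacet
 facet normal 0.816 0.408 -0.408
  outer loop
   vertex 3.4 3.6 2.9
   vertex 3.8 0.1 0.2
   vertex 2.6 3.6 1.3
  endloop
 endfacet
 facet normal -0.305 0.891 0.335
  outer loop
   vertex 3.4 3.6 2.9
   vertex 1.5 4.0 0.1
   vertex 0.7 2.9 2.3
  endloop
 endfacet
 facet normal 0.596 0.745 -0.298
  outer loop
   vertex 3.4 3.6 2.9
   vertex 2.6 3.6 1.3
   vertex 1.5 4.0 0.1
  endloop
 endfacet
 facet normal -0.294 0.259 0.920
  outer loop
   vertex 2.4 2.7 2.9
   vertex 0.7 2.9 2.3
   vertex 1.8 0.6 3.3
  endloop
 endfacet
 facet normal -0.218 0.242 0.945
  outer loop
   vertex 2.4 2.7 2.9
   vertex 1.8 0.6 3.3
   vertex 3.4 3.6 2.9
  endloop
 endfacet
 facet normal -0.283 0.314 0.906
  outer loop
   vertex 2.4 2.7 2.9
   vertex 3.4 3.6 2.9
   vertex 0.7 2.9 2.3
  endloop
 endfacet
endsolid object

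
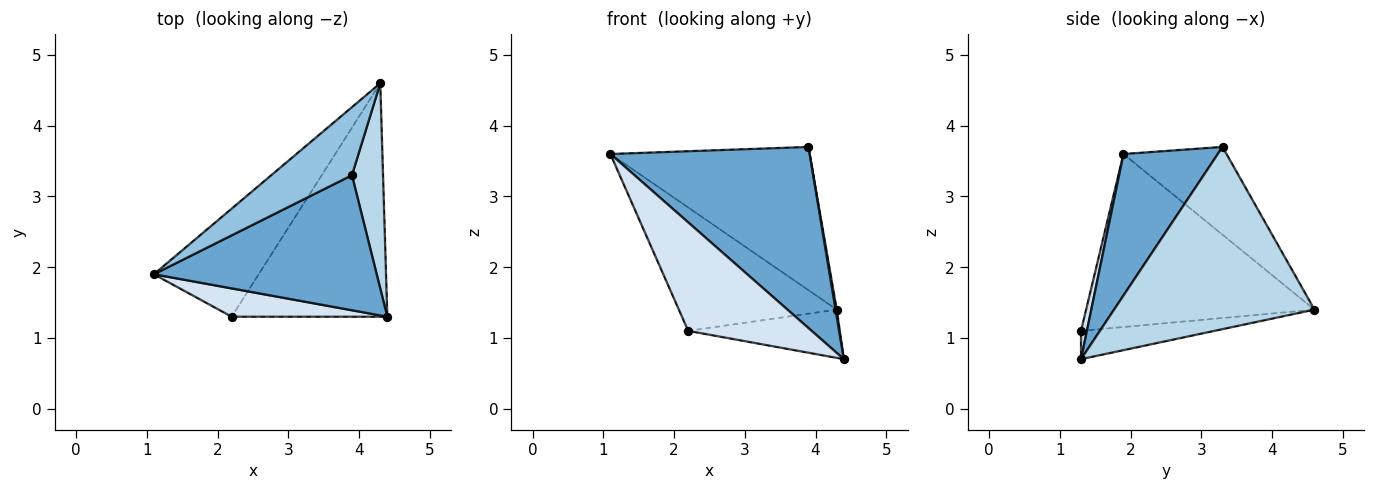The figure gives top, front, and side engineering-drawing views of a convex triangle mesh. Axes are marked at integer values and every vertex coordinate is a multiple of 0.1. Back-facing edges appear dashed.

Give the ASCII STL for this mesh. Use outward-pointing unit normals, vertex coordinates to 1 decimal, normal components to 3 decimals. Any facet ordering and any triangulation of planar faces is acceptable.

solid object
 facet normal 0.355 -0.750 0.559
  outer loop
   vertex 3.9 3.3 3.7
   vertex 1.1 1.9 3.6
   vertex 4.4 1.3 0.7
  endloop
 endfacet
 facet normal -0.423 0.818 0.389
  outer loop
   vertex 3.9 3.3 3.7
   vertex 4.3 4.6 1.4
   vertex 1.1 1.9 3.6
  endloop
 endfacet
 facet normal 0.986 -0.006 0.168
  outer loop
   vertex 3.9 3.3 3.7
   vertex 4.4 1.3 0.7
   vertex 4.3 4.6 1.4
  endloop
 endfacet
 facet normal 0.046 -0.967 0.252
  outer loop
   vertex 2.2 1.3 1.1
   vertex 4.4 1.3 0.7
   vertex 1.1 1.9 3.6
  endloop
 endfacet
 facet normal -0.736 0.509 -0.446
  outer loop
   vertex 2.2 1.3 1.1
   vertex 1.1 1.9 3.6
   vertex 4.3 4.6 1.4
  endloop
 endfacet
 facet normal -0.175 0.199 -0.964
  outer loop
   vertex 2.2 1.3 1.1
   vertex 4.3 4.6 1.4
   vertex 4.4 1.3 0.7
  endloop
 endfacet
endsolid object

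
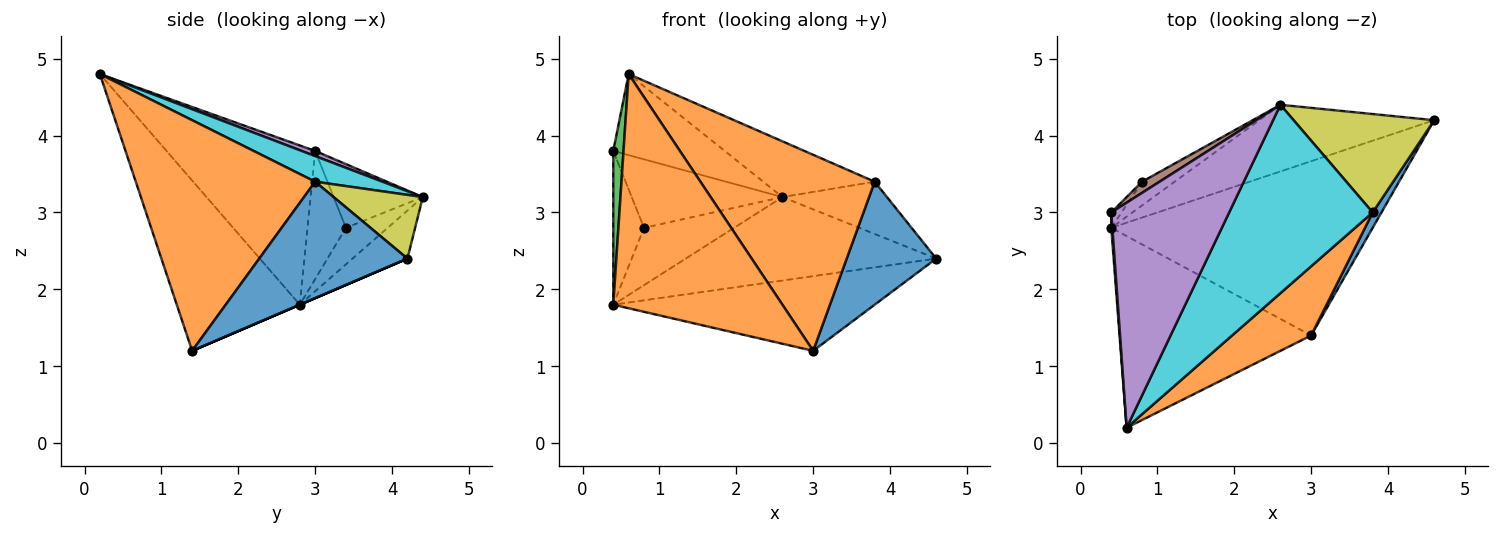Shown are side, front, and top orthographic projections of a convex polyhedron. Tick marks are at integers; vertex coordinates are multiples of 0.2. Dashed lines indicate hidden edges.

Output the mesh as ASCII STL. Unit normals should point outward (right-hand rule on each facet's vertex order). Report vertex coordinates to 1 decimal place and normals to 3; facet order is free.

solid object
 facet normal 0.000 0.394 -0.919
  outer loop
   vertex 3.0 1.4 1.2
   vertex 0.4 2.8 1.8
   vertex 4.6 4.2 2.4
  endloop
 endfacet
 facet normal -0.491 -0.674 -0.552
  outer loop
   vertex 3.0 1.4 1.2
   vertex 0.6 0.2 4.8
   vertex 0.4 2.8 1.8
  endloop
 endfacet
 facet normal -0.998 -0.069 0.007
  outer loop
   vertex 0.4 3.0 3.8
   vertex 0.4 2.8 1.8
   vertex 0.6 0.2 4.8
  endloop
 endfacet
 facet normal -0.779 0.623 -0.062
  outer loop
   vertex 0.8 3.4 2.8
   vertex 0.4 2.8 1.8
   vertex 0.4 3.0 3.8
  endloop
 endfacet
 facet normal 0.041 0.339 0.940
  outer loop
   vertex 2.6 4.4 3.2
   vertex 0.4 3.0 3.8
   vertex 0.6 0.2 4.8
  endloop
 endfacet
 facet normal -0.504 0.852 0.139
  outer loop
   vertex 2.6 4.4 3.2
   vertex 0.8 3.4 2.8
   vertex 0.4 3.0 3.8
  endloop
 endfacet
 facet normal -0.169 0.770 -0.615
  outer loop
   vertex 2.6 4.4 3.2
   vertex 4.6 4.2 2.4
   vertex 0.4 2.8 1.8
  endloop
 endfacet
 facet normal -0.394 0.849 -0.352
  outer loop
   vertex 2.6 4.4 3.2
   vertex 0.4 2.8 1.8
   vertex 0.8 3.4 2.8
  endloop
 endfacet
 facet normal 0.372 0.436 0.820
  outer loop
   vertex 3.8 3.0 3.4
   vertex 4.6 4.2 2.4
   vertex 2.6 4.4 3.2
  endloop
 endfacet
 facet normal 0.169 0.280 0.945
  outer loop
   vertex 3.8 3.0 3.4
   vertex 2.6 4.4 3.2
   vertex 0.6 0.2 4.8
  endloop
 endfacet
 facet normal 0.854 -0.516 0.064
  outer loop
   vertex 3.8 3.0 3.4
   vertex 3.0 1.4 1.2
   vertex 4.6 4.2 2.4
  endloop
 endfacet
 facet normal 0.697 -0.677 0.239
  outer loop
   vertex 3.8 3.0 3.4
   vertex 0.6 0.2 4.8
   vertex 3.0 1.4 1.2
  endloop
 endfacet
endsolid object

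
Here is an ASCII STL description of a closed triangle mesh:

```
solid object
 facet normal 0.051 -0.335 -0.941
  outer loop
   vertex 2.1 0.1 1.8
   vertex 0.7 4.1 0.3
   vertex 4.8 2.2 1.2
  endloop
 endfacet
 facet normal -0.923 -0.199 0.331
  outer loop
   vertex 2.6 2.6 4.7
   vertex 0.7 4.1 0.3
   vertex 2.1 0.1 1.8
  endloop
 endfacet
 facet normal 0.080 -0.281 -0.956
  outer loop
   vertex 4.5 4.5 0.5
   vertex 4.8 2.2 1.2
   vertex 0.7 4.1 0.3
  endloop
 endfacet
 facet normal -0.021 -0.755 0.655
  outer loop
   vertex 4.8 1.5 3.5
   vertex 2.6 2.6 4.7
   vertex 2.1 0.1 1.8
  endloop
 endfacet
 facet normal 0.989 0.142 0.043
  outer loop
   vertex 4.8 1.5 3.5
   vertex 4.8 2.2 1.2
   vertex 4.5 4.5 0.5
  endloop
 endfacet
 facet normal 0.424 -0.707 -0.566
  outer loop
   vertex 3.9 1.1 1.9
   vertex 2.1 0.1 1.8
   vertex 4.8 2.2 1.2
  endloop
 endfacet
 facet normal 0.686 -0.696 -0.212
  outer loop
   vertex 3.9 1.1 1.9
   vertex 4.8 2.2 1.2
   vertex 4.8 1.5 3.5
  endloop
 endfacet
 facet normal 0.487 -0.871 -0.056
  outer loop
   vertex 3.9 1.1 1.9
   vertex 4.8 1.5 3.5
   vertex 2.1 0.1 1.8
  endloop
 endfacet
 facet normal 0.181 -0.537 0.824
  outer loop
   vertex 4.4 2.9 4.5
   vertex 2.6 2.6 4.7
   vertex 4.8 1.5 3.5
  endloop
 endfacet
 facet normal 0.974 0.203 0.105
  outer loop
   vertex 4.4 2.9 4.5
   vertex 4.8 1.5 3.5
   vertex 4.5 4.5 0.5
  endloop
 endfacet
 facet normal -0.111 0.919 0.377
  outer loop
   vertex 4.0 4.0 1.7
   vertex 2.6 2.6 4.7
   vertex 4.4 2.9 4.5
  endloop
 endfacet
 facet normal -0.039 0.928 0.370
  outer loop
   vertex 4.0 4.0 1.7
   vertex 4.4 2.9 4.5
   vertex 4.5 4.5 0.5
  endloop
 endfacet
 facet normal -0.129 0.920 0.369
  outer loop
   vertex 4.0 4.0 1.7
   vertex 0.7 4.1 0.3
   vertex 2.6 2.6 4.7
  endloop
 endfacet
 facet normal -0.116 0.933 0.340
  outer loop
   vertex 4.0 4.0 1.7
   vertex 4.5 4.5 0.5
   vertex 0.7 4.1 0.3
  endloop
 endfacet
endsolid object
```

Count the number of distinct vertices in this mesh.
9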